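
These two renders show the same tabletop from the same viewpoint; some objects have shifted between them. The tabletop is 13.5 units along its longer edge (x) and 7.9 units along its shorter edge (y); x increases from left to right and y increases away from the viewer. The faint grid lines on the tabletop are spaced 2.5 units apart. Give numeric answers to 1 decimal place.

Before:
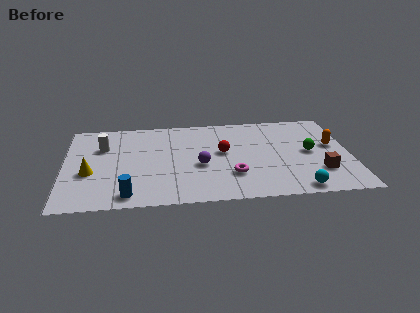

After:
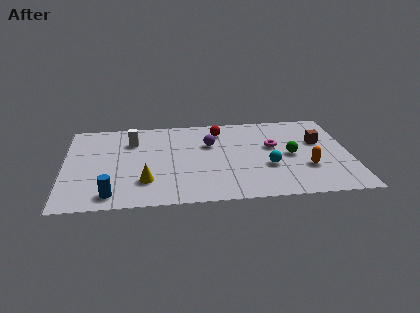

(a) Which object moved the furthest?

the magenta torus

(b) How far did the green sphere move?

0.9

From (11.6, 4.0) to (10.7, 3.8), the green sphere covered √(0.9² + 0.2²) ≈ 0.9 units.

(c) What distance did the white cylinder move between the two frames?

1.5

The white cylinder moved from about (1.8, 5.4) to (3.2, 5.8), a distance of √(1.4² + 0.4²) ≈ 1.5.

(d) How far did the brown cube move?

2.7

The brown cube was near (12.0, 2.2) before and (12.1, 4.9) after, so it travelled √(0.1² + 2.7²) ≈ 2.7 units.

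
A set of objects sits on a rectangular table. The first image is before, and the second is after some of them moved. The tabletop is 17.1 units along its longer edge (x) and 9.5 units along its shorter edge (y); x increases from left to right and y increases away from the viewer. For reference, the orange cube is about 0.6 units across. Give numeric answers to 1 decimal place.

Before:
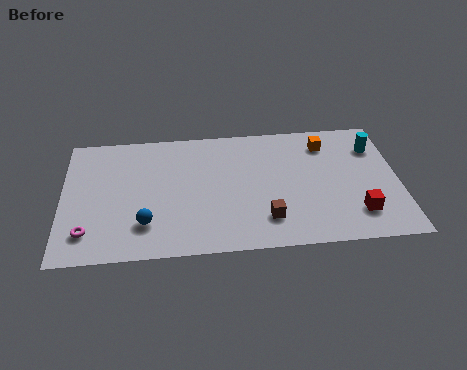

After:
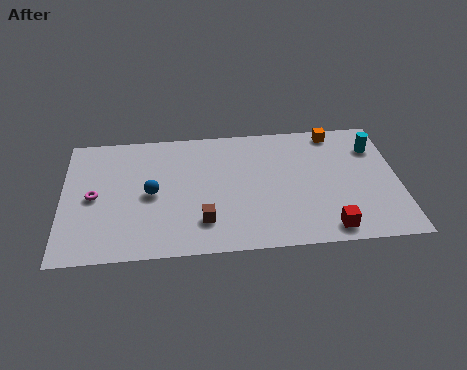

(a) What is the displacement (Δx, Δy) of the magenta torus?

(0.3, 2.6)

From the two frames, the magenta torus sits at roughly (1.3, 2.0) before and (1.6, 4.6) after.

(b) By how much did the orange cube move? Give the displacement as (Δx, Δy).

(0.5, 0.9)

From the two frames, the orange cube sits at roughly (13.5, 7.6) before and (14.0, 8.5) after.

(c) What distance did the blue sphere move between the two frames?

2.2

The blue sphere was near (4.2, 2.4) before and (4.5, 4.6) after, so it travelled √(0.3² + 2.2²) ≈ 2.2 units.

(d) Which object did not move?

the cyan cylinder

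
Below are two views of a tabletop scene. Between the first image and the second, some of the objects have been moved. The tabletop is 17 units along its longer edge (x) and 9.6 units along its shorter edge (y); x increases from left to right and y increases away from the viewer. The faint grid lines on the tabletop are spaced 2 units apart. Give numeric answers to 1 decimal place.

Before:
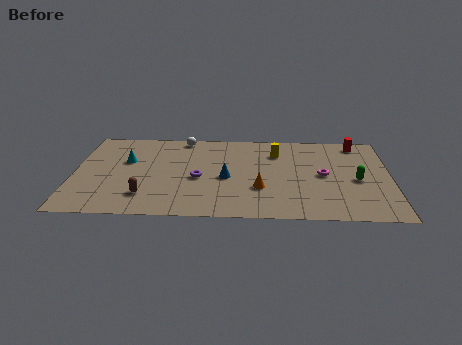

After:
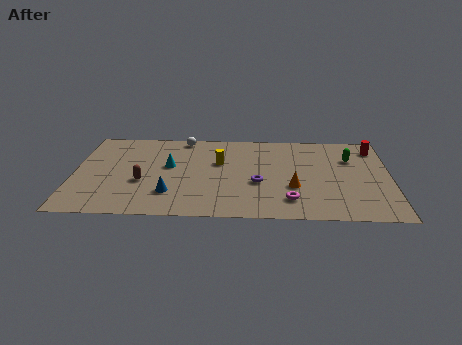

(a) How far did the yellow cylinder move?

3.3

The yellow cylinder was near (10.9, 7.2) before and (7.8, 6.0) after, so it travelled √(3.1² + 1.2²) ≈ 3.3 units.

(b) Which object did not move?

the white sphere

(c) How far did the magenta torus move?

3.3

From (13.4, 4.8) to (11.6, 2.0), the magenta torus covered √(1.8² + 2.8²) ≈ 3.3 units.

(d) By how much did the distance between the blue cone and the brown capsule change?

-2.9

They were about 4.8 units apart before and 1.9 after — 2.9 units closer together.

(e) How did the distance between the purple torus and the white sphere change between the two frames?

+1.8

The distance was about 4.6 in the first image and 6.4 in the second, so they moved 1.8 units further apart.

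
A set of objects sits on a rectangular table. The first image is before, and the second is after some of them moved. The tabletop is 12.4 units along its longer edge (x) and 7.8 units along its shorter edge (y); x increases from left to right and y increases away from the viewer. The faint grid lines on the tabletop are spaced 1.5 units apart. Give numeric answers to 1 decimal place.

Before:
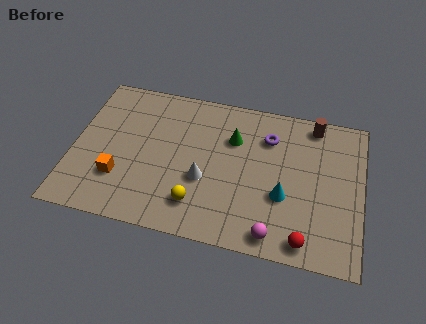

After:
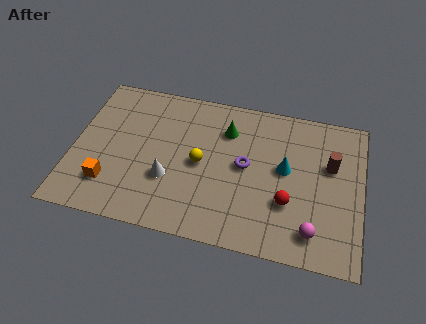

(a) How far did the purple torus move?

1.9

The purple torus was near (8.3, 5.8) before and (7.4, 4.1) after, so it travelled √(0.9² + 1.7²) ≈ 1.9 units.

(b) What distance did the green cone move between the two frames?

0.5

The green cone was near (6.8, 5.4) before and (6.5, 5.8) after, so it travelled √(0.3² + 0.4²) ≈ 0.5 units.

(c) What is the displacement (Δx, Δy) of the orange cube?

(-0.4, -0.4)

The orange cube was at about (2.1, 2.3) and moved to about (1.7, 1.9).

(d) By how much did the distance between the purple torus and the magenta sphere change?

-0.9

The distance was about 4.9 in the first image and 4.0 in the second, so they moved 0.9 units closer together.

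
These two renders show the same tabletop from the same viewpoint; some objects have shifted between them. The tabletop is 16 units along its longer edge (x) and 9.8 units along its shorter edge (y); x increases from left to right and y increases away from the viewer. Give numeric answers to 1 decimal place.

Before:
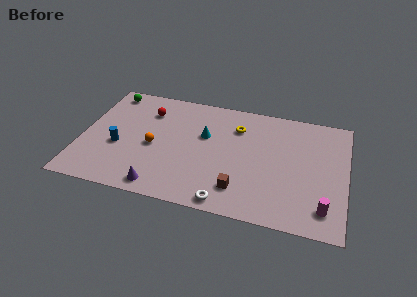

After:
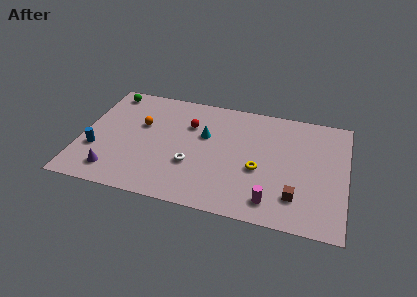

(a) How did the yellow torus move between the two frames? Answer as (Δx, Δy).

(1.5, -3.3)

The yellow torus was at about (9.3, 7.3) and moved to about (10.8, 4.0).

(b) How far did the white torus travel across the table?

3.4

From (9.1, 0.9) to (6.8, 3.4), the white torus covered √(2.3² + 2.5²) ≈ 3.4 units.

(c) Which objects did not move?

the cyan cone and the green sphere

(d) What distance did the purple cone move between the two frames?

3.0

The purple cone moved from about (5.1, 1.1) to (2.2, 1.7), a distance of √(2.9² + 0.6²) ≈ 3.0.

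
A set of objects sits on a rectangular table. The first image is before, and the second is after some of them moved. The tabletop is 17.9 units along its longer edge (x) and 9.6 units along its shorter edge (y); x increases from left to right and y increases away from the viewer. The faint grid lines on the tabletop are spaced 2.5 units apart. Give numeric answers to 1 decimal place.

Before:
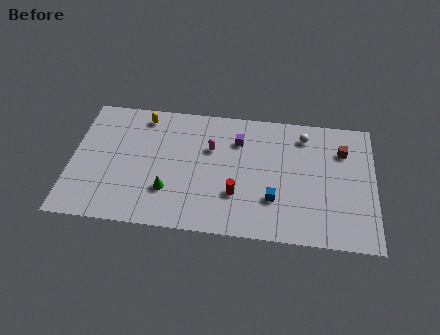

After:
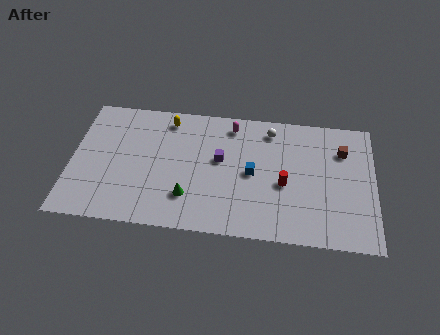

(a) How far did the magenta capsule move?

2.2

From (8.2, 6.3) to (9.4, 8.2), the magenta capsule covered √(1.2² + 1.9²) ≈ 2.2 units.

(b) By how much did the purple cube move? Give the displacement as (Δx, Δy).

(-1.0, -1.6)

The purple cube was at about (9.8, 7.1) and moved to about (8.8, 5.5).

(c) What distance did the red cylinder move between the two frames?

3.0

The red cylinder moved from about (9.8, 3.0) to (12.6, 4.1), a distance of √(2.8² + 1.1²) ≈ 3.0.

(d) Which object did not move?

the brown cube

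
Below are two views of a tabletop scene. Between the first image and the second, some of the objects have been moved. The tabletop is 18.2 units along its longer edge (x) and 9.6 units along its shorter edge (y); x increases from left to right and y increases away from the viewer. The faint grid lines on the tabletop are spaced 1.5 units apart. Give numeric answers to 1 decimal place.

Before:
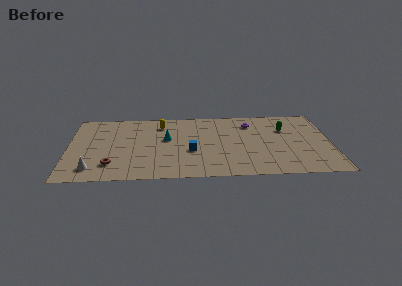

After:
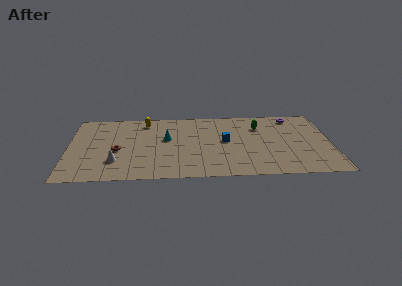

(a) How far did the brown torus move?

1.9

From (3.0, 2.2) to (3.4, 4.1), the brown torus covered √(0.4² + 1.9²) ≈ 1.9 units.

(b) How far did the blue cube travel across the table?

2.7

The blue cube was near (8.5, 3.8) before and (10.9, 5.1) after, so it travelled √(2.4² + 1.3²) ≈ 2.7 units.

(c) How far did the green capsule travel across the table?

1.8

The green capsule moved from about (15.1, 6.6) to (13.3, 7.0), a distance of √(1.8² + 0.4²) ≈ 1.8.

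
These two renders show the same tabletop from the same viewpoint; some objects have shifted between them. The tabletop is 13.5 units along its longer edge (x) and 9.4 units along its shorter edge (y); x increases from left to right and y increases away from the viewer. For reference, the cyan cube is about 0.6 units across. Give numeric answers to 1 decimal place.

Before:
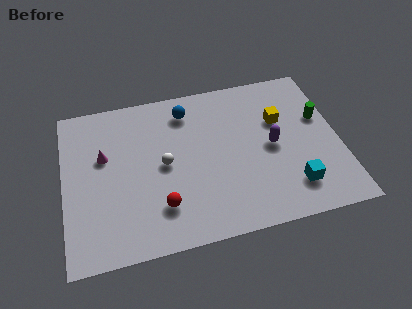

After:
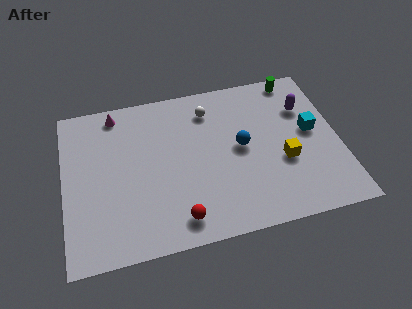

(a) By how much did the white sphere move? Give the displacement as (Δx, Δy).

(2.4, 2.8)

The white sphere was at about (4.9, 4.7) and moved to about (7.3, 7.5).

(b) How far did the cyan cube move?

3.3

The cyan cube moved from about (11.0, 2.0) to (12.2, 5.1), a distance of √(1.2² + 3.1²) ≈ 3.3.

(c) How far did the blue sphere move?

3.8

From (6.2, 7.7) to (8.7, 4.9), the blue sphere covered √(2.5² + 2.8²) ≈ 3.8 units.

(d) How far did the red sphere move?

1.2

The red sphere moved from about (4.6, 2.3) to (5.4, 1.4), a distance of √(0.8² + 0.9²) ≈ 1.2.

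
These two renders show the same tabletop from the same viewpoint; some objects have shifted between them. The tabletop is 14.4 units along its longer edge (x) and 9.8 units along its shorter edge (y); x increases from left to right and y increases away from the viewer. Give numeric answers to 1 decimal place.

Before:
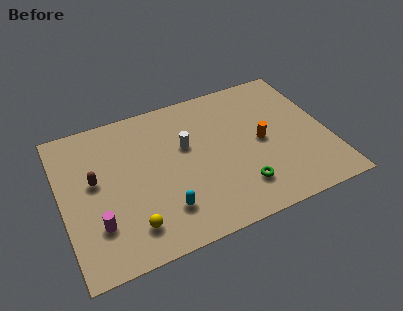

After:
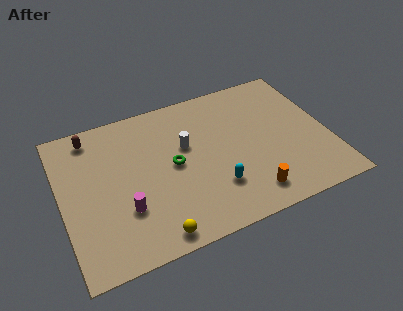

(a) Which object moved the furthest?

the green torus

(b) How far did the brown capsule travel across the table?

3.0

From (1.8, 5.5) to (1.9, 8.5), the brown capsule covered √(0.1² + 3.0²) ≈ 3.0 units.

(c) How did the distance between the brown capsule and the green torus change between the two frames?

-2.8

The distance was about 8.2 in the first image and 5.4 in the second, so they moved 2.8 units closer together.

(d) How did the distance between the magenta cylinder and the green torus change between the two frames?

-4.2

The distance was about 7.6 in the first image and 3.4 in the second, so they moved 4.2 units closer together.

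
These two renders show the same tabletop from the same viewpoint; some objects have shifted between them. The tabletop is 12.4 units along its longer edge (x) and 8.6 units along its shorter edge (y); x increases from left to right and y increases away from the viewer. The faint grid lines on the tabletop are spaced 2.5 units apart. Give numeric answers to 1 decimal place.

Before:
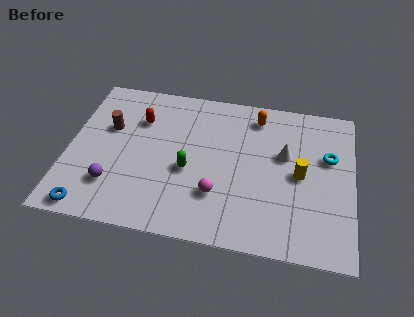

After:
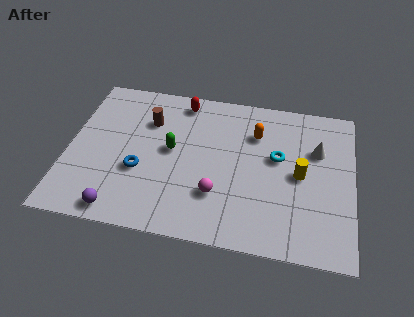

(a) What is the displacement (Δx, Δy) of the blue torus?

(2.0, 2.4)

The blue torus started near (1.2, 0.8) and ended near (3.2, 3.2).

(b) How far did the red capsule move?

2.3

From (3.0, 6.1) to (4.8, 7.5), the red capsule covered √(1.8² + 1.4²) ≈ 2.3 units.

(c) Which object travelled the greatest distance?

the blue torus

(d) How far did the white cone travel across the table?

1.5

The white cone moved from about (9.4, 5.2) to (10.8, 5.7), a distance of √(1.4² + 0.5²) ≈ 1.5.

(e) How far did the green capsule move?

1.3

The green capsule was near (5.3, 3.6) before and (4.5, 4.6) after, so it travelled √(0.8² + 1.0²) ≈ 1.3 units.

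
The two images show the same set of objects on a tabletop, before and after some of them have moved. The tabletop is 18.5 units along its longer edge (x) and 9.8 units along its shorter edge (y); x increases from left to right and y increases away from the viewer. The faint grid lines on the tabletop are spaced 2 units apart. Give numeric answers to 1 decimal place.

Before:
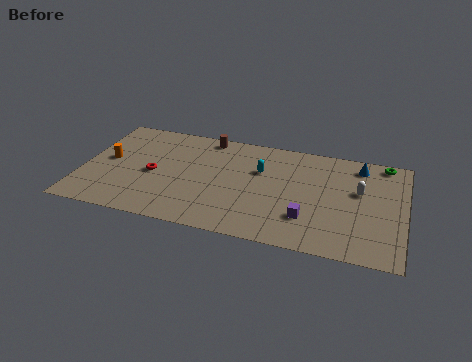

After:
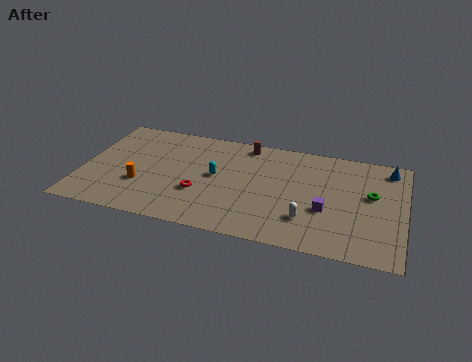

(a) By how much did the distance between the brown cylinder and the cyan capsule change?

-0.3

The distance was about 4.1 in the first image and 3.8 in the second, so they moved 0.3 units closer together.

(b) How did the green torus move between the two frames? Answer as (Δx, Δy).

(-0.6, -3.2)

The green torus started near (17.2, 8.9) and ended near (16.6, 5.7).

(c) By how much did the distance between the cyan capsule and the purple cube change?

+1.9

They were about 4.7 units apart before and 6.6 after — 1.9 units further apart.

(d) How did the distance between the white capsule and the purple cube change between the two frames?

-2.8

They were about 4.3 units apart before and 1.5 after — 2.8 units closer together.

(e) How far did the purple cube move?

1.4

The purple cube was near (13.1, 2.7) before and (14.1, 3.7) after, so it travelled √(1.0² + 1.0²) ≈ 1.4 units.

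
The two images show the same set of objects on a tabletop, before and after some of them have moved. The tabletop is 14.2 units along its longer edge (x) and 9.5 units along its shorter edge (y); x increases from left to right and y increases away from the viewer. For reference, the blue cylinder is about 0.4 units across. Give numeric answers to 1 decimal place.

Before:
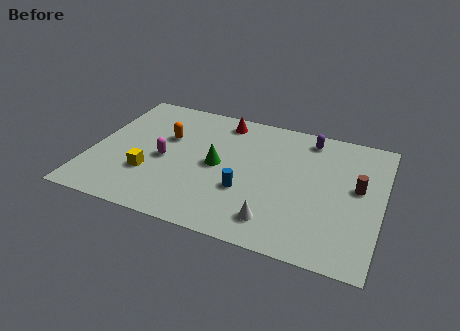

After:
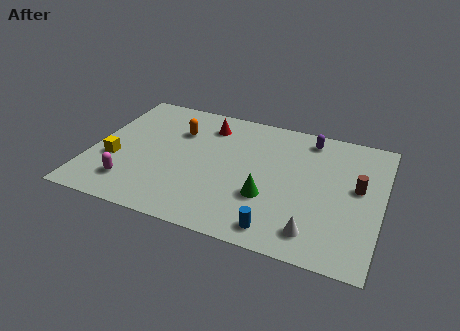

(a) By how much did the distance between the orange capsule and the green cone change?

+2.9

Before: roughly 3.0 units apart; after: 5.9. That's 2.9 units further apart.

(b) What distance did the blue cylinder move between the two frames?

2.8

The blue cylinder moved from about (7.7, 3.3) to (9.5, 1.2), a distance of √(1.8² + 2.1²) ≈ 2.8.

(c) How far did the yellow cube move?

1.9

The yellow cube was near (3.0, 3.0) before and (1.2, 3.5) after, so it travelled √(1.8² + 0.5²) ≈ 1.9 units.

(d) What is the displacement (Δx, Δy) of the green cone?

(2.6, -1.5)

From the two frames, the green cone sits at roughly (6.2, 4.7) before and (8.8, 3.2) after.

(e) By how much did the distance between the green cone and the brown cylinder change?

-2.1

Before: roughly 6.8 units apart; after: 4.7. That's 2.1 units closer together.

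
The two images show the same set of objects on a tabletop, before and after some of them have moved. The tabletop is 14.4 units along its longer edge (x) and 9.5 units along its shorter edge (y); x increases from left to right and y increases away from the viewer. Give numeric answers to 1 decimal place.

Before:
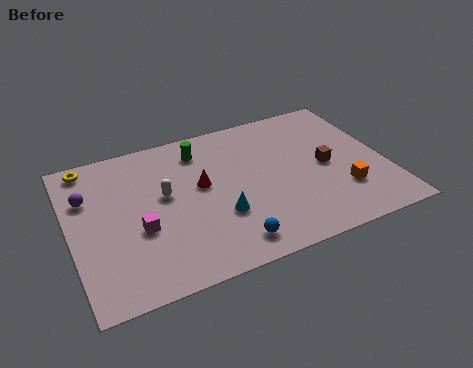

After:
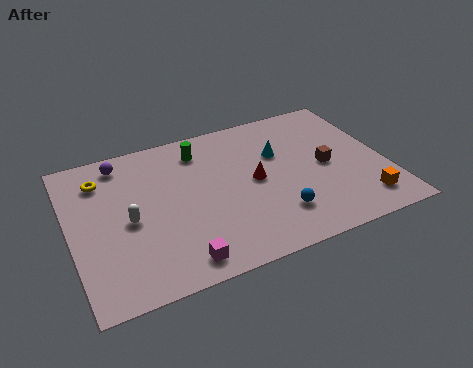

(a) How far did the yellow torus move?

1.2

The yellow torus moved from about (1.1, 8.5) to (1.6, 7.4), a distance of √(0.5² + 1.1²) ≈ 1.2.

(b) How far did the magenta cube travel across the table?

2.9

From (3.0, 3.7) to (4.5, 1.2), the magenta cube covered √(1.5² + 2.5²) ≈ 2.9 units.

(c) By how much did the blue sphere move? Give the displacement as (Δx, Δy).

(2.3, 0.9)

The blue sphere was at about (6.8, 1.4) and moved to about (9.1, 2.3).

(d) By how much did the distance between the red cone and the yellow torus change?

+1.5

Before: roughly 5.8 units apart; after: 7.3. That's 1.5 units further apart.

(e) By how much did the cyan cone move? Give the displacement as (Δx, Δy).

(3.1, 3.0)

The cyan cone was at about (6.6, 3.2) and moved to about (9.7, 6.2).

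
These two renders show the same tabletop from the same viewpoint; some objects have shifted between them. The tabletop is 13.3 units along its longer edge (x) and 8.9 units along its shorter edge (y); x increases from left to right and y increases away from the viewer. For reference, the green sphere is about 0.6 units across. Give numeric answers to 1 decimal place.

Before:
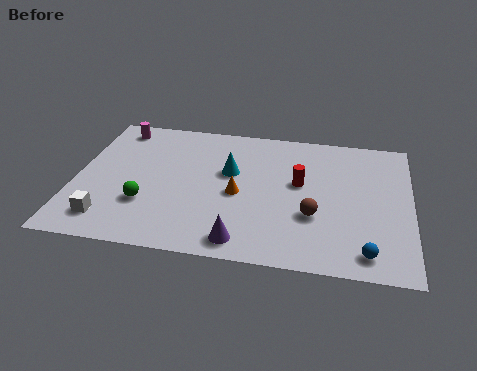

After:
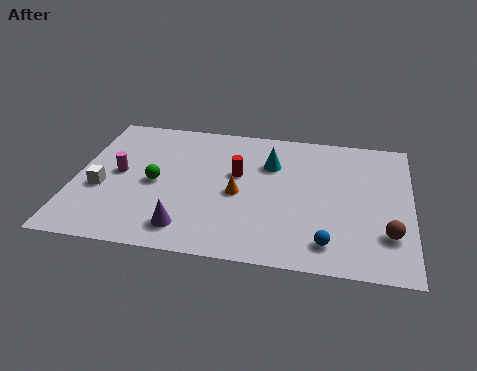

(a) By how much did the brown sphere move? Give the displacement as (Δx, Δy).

(2.9, -0.7)

The brown sphere was at about (9.5, 3.1) and moved to about (12.4, 2.4).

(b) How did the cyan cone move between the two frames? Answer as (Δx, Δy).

(1.6, 0.8)

From the two frames, the cyan cone sits at roughly (6.1, 5.4) before and (7.7, 6.2) after.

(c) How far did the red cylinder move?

2.5

From (8.9, 5.1) to (6.4, 5.3), the red cylinder covered √(2.5² + 0.2²) ≈ 2.5 units.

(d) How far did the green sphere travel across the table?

1.4

The green sphere was near (2.9, 2.8) before and (3.2, 4.2) after, so it travelled √(0.3² + 1.4²) ≈ 1.4 units.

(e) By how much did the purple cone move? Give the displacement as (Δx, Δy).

(-2.2, 0.4)

From the two frames, the purple cone sits at roughly (6.8, 1.1) before and (4.6, 1.5) after.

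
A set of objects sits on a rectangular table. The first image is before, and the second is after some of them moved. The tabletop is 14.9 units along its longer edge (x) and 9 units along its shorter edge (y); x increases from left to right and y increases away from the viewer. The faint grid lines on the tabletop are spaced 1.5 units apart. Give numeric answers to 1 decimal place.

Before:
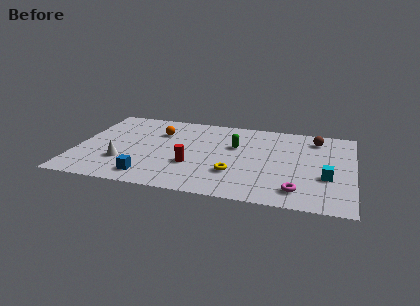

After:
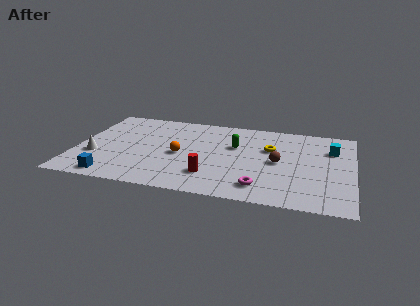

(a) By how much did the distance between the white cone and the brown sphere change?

-1.3

Before: roughly 11.2 units apart; after: 9.9. That's 1.3 units closer together.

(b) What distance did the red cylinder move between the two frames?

1.4

The red cylinder moved from about (6.3, 3.1) to (7.4, 2.2), a distance of √(1.1² + 0.9²) ≈ 1.4.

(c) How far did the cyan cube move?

3.1

From (13.5, 3.3) to (13.7, 6.4), the cyan cube covered √(0.2² + 3.1²) ≈ 3.1 units.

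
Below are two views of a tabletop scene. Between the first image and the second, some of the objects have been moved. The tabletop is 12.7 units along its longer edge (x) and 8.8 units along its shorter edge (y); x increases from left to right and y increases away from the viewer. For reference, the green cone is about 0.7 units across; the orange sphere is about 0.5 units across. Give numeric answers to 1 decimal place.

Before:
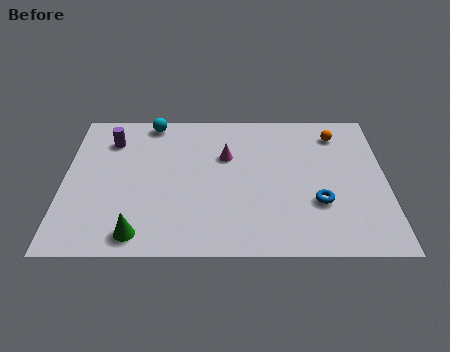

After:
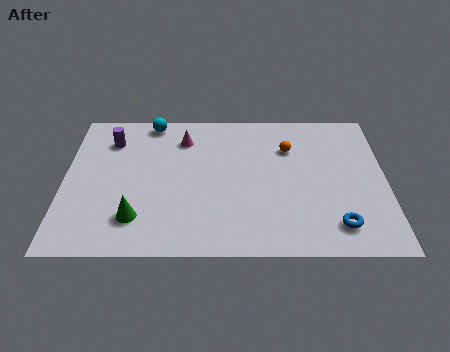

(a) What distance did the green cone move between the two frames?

0.9

The green cone was near (3.0, 1.1) before and (2.9, 2.0) after, so it travelled √(0.1² + 0.9²) ≈ 0.9 units.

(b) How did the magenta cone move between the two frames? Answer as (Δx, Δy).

(-1.7, 1.1)

The magenta cone started near (6.4, 5.7) and ended near (4.7, 6.8).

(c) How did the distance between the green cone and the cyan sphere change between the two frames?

-0.9

Before: roughly 6.8 units apart; after: 5.9. That's 0.9 units closer together.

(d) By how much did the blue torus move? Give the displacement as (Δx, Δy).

(0.7, -1.3)

The blue torus started near (10.0, 2.9) and ended near (10.7, 1.6).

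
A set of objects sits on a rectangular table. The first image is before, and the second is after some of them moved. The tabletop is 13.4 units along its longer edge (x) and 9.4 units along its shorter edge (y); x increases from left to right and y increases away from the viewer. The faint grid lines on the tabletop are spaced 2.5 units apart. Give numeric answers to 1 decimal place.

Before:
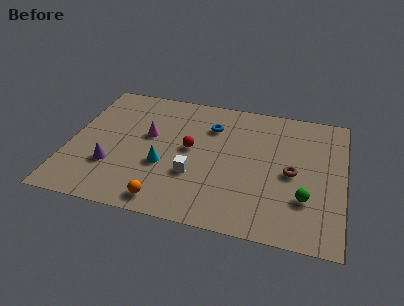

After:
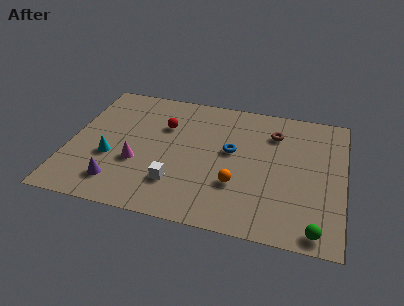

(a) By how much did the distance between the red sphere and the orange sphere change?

+1.1

The distance was about 4.0 in the first image and 5.1 in the second, so they moved 1.1 units further apart.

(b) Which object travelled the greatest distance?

the orange sphere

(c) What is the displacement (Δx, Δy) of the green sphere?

(0.6, -1.9)

From the two frames, the green sphere sits at roughly (11.6, 2.8) before and (12.2, 0.9) after.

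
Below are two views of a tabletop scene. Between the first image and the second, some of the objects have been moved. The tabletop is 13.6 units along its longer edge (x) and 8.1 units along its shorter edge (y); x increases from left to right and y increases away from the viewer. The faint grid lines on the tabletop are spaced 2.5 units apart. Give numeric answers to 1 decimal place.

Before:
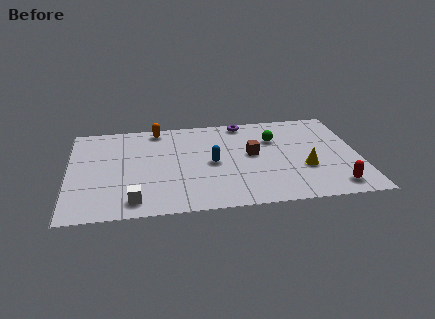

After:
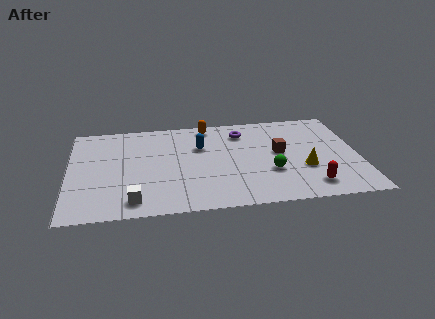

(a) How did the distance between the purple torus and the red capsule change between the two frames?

-1.5

Before: roughly 7.3 units apart; after: 5.8. That's 1.5 units closer together.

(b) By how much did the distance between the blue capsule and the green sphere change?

+0.7

The distance was about 3.4 in the first image and 4.1 in the second, so they moved 0.7 units further apart.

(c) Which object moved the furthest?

the green sphere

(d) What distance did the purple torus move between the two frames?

0.9

The purple torus moved from about (8.3, 7.3) to (8.2, 6.4), a distance of √(0.1² + 0.9²) ≈ 0.9.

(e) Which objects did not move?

the yellow cone and the white cube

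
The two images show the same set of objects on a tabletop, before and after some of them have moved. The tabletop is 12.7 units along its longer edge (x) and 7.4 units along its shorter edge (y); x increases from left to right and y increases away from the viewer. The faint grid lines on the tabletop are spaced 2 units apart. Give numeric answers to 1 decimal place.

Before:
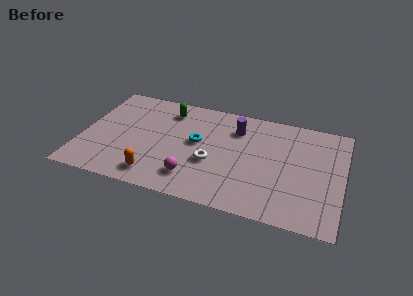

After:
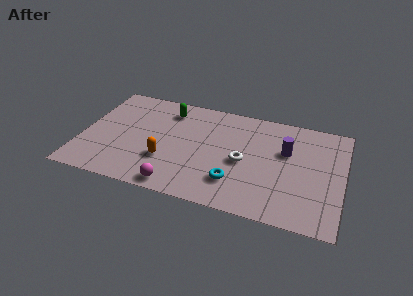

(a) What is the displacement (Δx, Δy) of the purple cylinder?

(2.5, -0.9)

From the two frames, the purple cylinder sits at roughly (7.4, 5.6) before and (9.9, 4.7) after.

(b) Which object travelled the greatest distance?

the cyan torus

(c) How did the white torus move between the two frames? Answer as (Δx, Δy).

(1.5, 0.5)

From the two frames, the white torus sits at roughly (6.4, 2.9) before and (7.9, 3.4) after.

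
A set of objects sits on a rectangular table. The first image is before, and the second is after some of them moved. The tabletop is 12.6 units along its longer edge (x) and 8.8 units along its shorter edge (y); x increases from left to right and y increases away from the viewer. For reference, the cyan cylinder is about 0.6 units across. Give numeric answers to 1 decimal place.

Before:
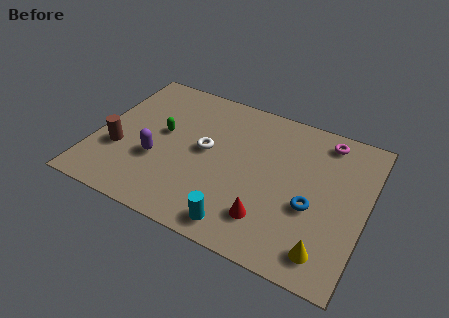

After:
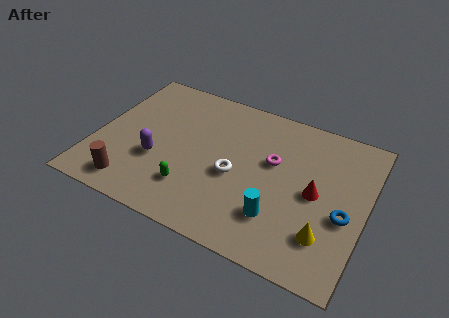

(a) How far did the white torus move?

1.7

The white torus was near (5.1, 4.7) before and (6.6, 3.8) after, so it travelled √(1.5² + 0.9²) ≈ 1.7 units.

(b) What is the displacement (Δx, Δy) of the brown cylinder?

(0.9, -1.8)

The brown cylinder was at about (1.2, 3.1) and moved to about (2.1, 1.3).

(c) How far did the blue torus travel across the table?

1.5

The blue torus moved from about (10.2, 3.5) to (11.7, 3.6), a distance of √(1.5² + 0.1²) ≈ 1.5.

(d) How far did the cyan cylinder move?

2.0

The cyan cylinder moved from about (7.2, 1.1) to (8.8, 2.3), a distance of √(1.6² + 1.2²) ≈ 2.0.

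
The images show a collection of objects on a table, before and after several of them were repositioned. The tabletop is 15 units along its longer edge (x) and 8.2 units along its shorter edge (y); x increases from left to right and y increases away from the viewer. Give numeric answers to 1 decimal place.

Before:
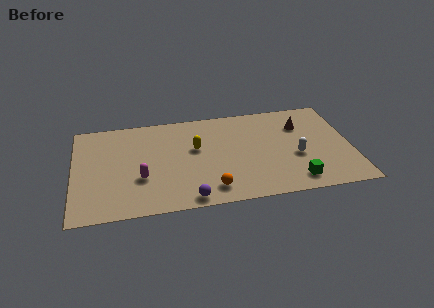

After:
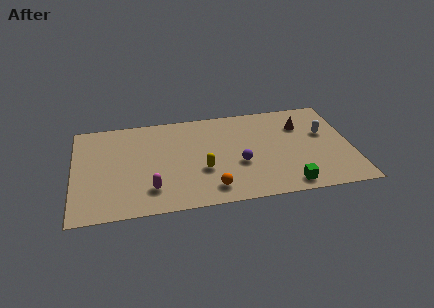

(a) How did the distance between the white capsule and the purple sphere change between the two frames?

-1.4

They were about 6.4 units apart before and 5.0 after — 1.4 units closer together.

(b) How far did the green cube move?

0.5

The green cube was near (11.8, 1.3) before and (11.4, 1.0) after, so it travelled √(0.4² + 0.3²) ≈ 0.5 units.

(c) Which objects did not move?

the orange sphere and the brown cone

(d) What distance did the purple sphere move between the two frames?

3.7

From (6.1, 0.8) to (8.9, 3.2), the purple sphere covered √(2.8² + 2.4²) ≈ 3.7 units.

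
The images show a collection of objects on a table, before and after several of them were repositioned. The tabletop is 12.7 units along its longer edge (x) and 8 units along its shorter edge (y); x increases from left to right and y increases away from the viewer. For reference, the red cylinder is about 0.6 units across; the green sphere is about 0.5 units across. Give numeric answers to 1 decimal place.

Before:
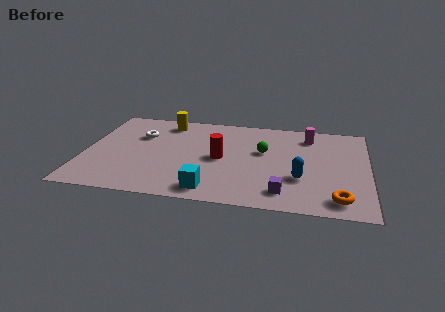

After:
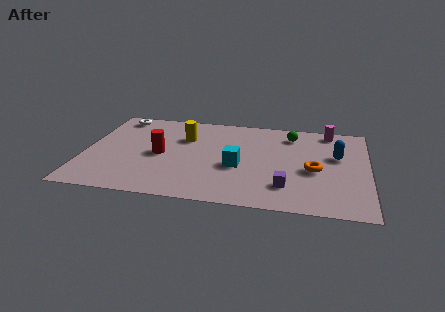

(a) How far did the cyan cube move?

2.5

The cyan cube was near (5.8, 1.1) before and (6.9, 3.3) after, so it travelled √(1.1² + 2.2²) ≈ 2.5 units.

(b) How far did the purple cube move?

0.5

The purple cube was near (9.0, 1.4) before and (9.1, 1.9) after, so it travelled √(0.1² + 0.5²) ≈ 0.5 units.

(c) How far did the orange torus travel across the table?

2.5

The orange torus was near (11.4, 1.2) before and (10.3, 3.5) after, so it travelled √(1.1² + 2.3²) ≈ 2.5 units.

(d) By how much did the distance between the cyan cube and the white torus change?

+1.2

The distance was about 5.5 in the first image and 6.7 in the second, so they moved 1.2 units further apart.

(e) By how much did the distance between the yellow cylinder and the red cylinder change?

-1.9

Before: roughly 3.9 units apart; after: 2.0. That's 1.9 units closer together.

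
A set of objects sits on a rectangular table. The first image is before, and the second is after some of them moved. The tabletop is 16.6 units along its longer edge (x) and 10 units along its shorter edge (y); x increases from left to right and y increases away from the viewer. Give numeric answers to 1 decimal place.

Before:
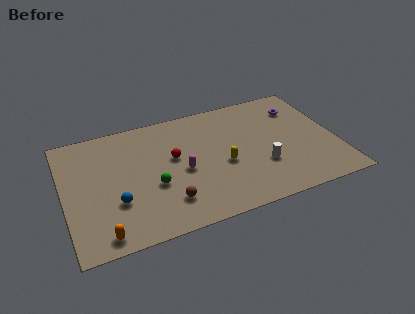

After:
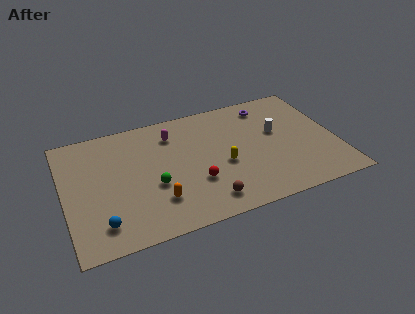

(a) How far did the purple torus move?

2.1

The purple torus moved from about (14.7, 7.6) to (12.8, 8.4), a distance of √(1.9² + 0.8²) ≈ 2.1.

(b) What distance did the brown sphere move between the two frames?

2.4

The brown sphere moved from about (6.0, 2.3) to (8.3, 1.6), a distance of √(2.3² + 0.7²) ≈ 2.4.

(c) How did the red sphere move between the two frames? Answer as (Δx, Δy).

(1.1, -2.5)

The red sphere started near (6.7, 5.8) and ended near (7.8, 3.3).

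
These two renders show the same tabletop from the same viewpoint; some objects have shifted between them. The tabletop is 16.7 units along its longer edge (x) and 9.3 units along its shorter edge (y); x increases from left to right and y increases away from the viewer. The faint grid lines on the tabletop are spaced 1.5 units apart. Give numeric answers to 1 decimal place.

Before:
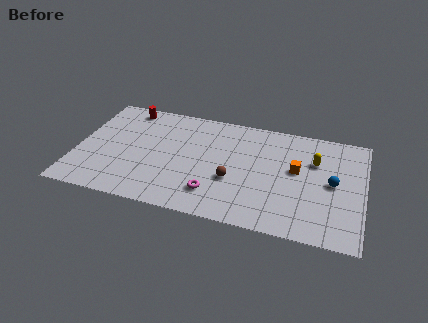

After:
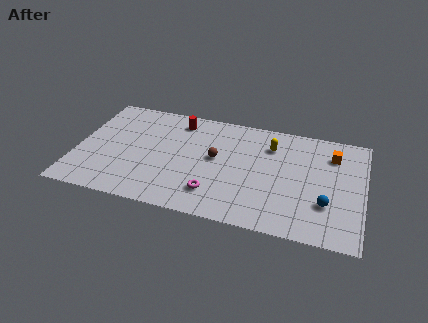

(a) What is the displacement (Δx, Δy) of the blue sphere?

(-0.3, -1.8)

The blue sphere started near (14.9, 4.7) and ended near (14.6, 2.9).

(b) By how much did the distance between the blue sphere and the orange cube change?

+2.0

They were about 2.2 units apart before and 4.2 after — 2.0 units further apart.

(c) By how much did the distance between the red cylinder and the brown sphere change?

-4.5

They were about 8.1 units apart before and 3.6 after — 4.5 units closer together.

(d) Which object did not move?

the magenta torus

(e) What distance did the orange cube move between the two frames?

2.7

The orange cube was near (12.8, 5.3) before and (14.8, 7.1) after, so it travelled √(2.0² + 1.8²) ≈ 2.7 units.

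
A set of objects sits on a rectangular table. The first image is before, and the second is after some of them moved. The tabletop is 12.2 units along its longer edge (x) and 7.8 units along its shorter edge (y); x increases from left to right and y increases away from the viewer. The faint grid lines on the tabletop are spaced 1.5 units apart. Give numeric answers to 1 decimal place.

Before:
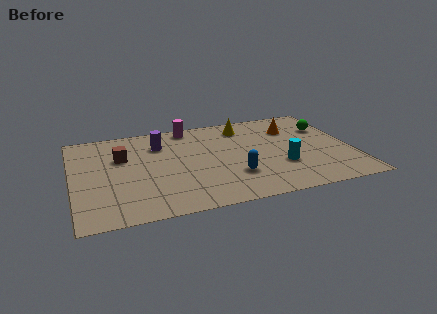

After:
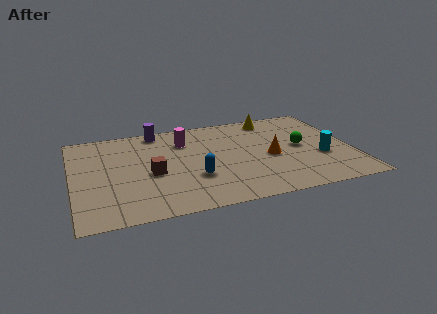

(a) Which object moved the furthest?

the orange cone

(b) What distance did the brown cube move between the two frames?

2.1

The brown cube was near (2.2, 5.1) before and (3.4, 3.4) after, so it travelled √(1.2² + 1.7²) ≈ 2.1 units.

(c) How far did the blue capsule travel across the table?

1.7

From (6.9, 2.3) to (5.2, 2.6), the blue capsule covered √(1.7² + 0.3²) ≈ 1.7 units.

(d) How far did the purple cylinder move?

1.2

From (3.9, 5.8) to (3.9, 7.0), the purple cylinder covered √(0.0² + 1.2²) ≈ 1.2 units.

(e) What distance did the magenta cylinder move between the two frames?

1.2

The magenta cylinder was near (5.3, 7.0) before and (5.0, 5.8) after, so it travelled √(0.3² + 1.2²) ≈ 1.2 units.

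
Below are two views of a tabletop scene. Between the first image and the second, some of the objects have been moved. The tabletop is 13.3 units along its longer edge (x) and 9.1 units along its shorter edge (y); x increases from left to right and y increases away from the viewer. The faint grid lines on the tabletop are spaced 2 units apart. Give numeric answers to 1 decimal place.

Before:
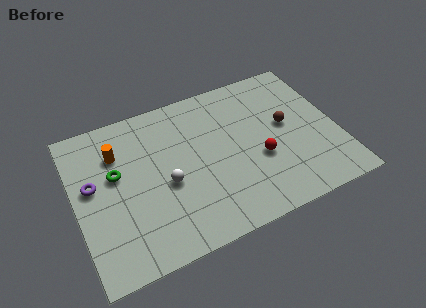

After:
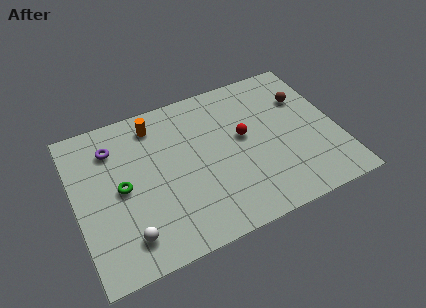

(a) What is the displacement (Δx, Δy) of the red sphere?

(-0.6, 1.6)

The red sphere started near (9.2, 3.5) and ended near (8.6, 5.1).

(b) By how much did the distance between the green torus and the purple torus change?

+1.3

The distance was about 1.2 in the first image and 2.5 in the second, so they moved 1.3 units further apart.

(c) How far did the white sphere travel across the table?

3.1

From (4.5, 3.9) to (2.3, 1.7), the white sphere covered √(2.2² + 2.2²) ≈ 3.1 units.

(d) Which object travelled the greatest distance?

the white sphere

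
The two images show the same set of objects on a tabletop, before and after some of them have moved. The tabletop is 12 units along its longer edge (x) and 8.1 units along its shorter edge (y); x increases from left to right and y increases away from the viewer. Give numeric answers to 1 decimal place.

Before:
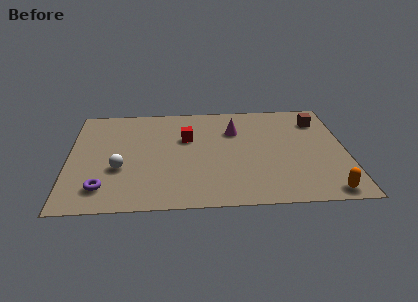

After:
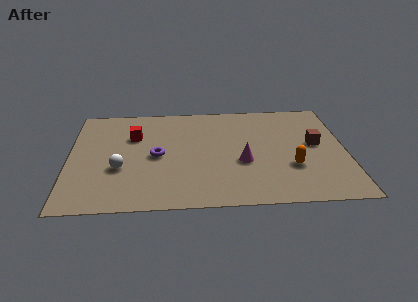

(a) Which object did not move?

the white sphere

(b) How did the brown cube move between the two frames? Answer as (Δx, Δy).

(-0.2, -1.9)

The brown cube was at about (10.9, 6.3) and moved to about (10.7, 4.4).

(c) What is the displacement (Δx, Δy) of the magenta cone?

(0.3, -2.5)

The magenta cone was at about (7.2, 5.7) and moved to about (7.5, 3.2).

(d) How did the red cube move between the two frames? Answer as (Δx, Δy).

(-2.3, 0.3)

The red cube was at about (5.1, 5.2) and moved to about (2.8, 5.5).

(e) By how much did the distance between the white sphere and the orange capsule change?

-1.7

The distance was about 9.1 in the first image and 7.4 in the second, so they moved 1.7 units closer together.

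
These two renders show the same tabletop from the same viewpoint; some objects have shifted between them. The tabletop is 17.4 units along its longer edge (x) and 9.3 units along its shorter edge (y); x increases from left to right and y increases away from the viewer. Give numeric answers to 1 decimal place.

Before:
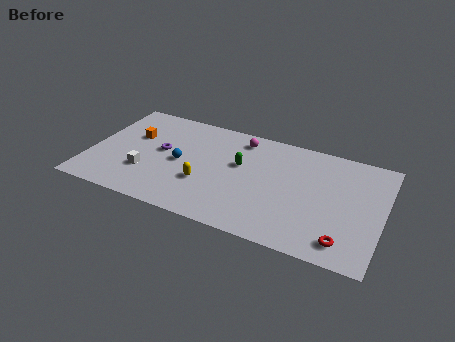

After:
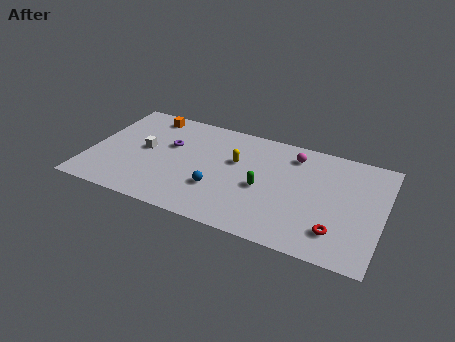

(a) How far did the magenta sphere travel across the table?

3.2

The magenta sphere was near (8.7, 7.9) before and (11.9, 7.6) after, so it travelled √(3.2² + 0.3²) ≈ 3.2 units.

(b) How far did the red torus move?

0.8

The red torus was near (15.4, 1.5) before and (14.9, 2.1) after, so it travelled √(0.5² + 0.6²) ≈ 0.8 units.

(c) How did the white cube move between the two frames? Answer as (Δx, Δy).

(-0.3, 2.0)

From the two frames, the white cube sits at roughly (3.5, 2.9) before and (3.2, 4.9) after.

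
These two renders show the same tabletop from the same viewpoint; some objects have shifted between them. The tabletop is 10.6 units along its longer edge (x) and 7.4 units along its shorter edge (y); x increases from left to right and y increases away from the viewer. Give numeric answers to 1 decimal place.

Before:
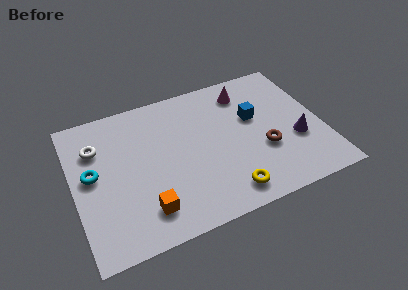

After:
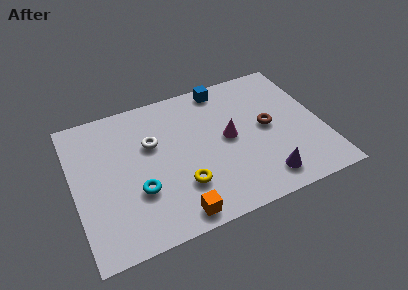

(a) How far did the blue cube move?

2.4

From (7.8, 4.5) to (6.7, 6.6), the blue cube covered √(1.1² + 2.1²) ≈ 2.4 units.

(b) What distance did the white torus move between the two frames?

2.4

The white torus moved from about (1.1, 5.3) to (3.4, 4.7), a distance of √(2.3² + 0.6²) ≈ 2.4.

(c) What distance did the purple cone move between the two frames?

2.2

From (9.4, 2.7) to (7.8, 1.2), the purple cone covered √(1.6² + 1.5²) ≈ 2.2 units.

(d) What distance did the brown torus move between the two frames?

1.1

The brown torus was near (8.0, 2.7) before and (8.3, 3.8) after, so it travelled √(0.3² + 1.1²) ≈ 1.1 units.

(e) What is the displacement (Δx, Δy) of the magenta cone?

(-1.0, -2.2)

The magenta cone was at about (7.6, 6.0) and moved to about (6.6, 3.8).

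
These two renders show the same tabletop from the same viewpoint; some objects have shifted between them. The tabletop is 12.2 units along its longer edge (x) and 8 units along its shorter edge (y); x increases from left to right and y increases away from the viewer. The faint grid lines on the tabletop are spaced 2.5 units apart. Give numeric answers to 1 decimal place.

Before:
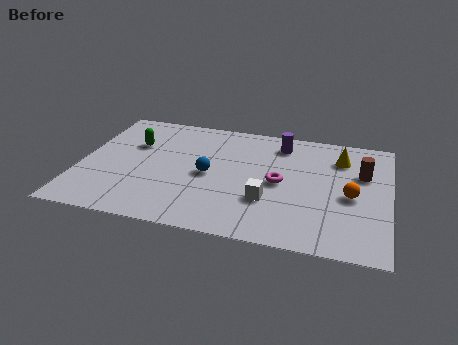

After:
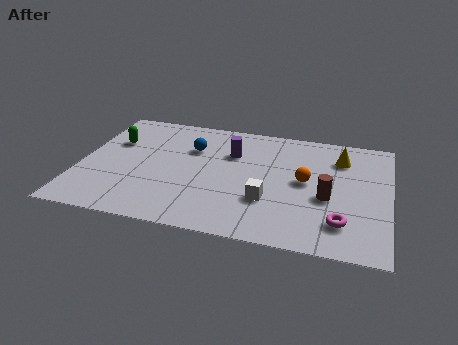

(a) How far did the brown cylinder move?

2.3

The brown cylinder moved from about (11.1, 5.2) to (9.8, 3.3), a distance of √(1.3² + 1.9²) ≈ 2.3.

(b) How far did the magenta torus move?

3.3

From (7.9, 3.9) to (10.4, 1.8), the magenta torus covered √(2.5² + 2.1²) ≈ 3.3 units.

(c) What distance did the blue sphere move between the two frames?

1.9

From (5.1, 3.8) to (4.3, 5.5), the blue sphere covered √(0.8² + 1.7²) ≈ 1.9 units.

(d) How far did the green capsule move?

0.8

The green capsule was near (2.0, 5.3) before and (1.2, 5.3) after, so it travelled √(0.8² + 0.0²) ≈ 0.8 units.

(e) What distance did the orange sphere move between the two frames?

1.9

From (10.7, 3.6) to (8.9, 4.2), the orange sphere covered √(1.8² + 0.6²) ≈ 1.9 units.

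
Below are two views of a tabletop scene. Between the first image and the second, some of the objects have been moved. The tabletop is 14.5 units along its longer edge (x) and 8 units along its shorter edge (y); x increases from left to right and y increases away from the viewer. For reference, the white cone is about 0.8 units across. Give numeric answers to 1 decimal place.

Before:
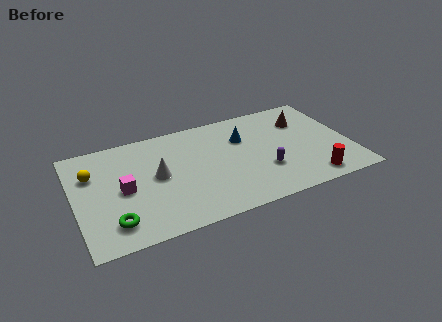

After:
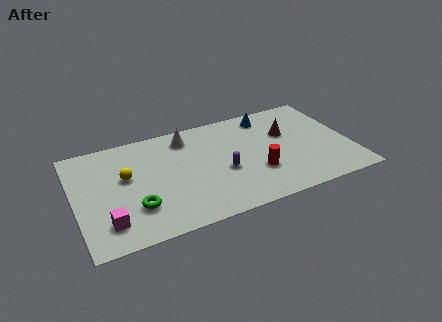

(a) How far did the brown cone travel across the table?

1.2

From (12.3, 5.8) to (11.3, 5.1), the brown cone covered √(1.0² + 0.7²) ≈ 1.2 units.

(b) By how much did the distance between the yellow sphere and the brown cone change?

-2.7

The distance was about 11.3 in the first image and 8.6 in the second, so they moved 2.7 units closer together.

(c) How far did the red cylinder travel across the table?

3.1

From (12.1, 1.1) to (9.4, 2.6), the red cylinder covered √(2.7² + 1.5²) ≈ 3.1 units.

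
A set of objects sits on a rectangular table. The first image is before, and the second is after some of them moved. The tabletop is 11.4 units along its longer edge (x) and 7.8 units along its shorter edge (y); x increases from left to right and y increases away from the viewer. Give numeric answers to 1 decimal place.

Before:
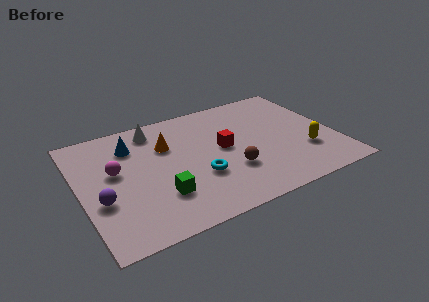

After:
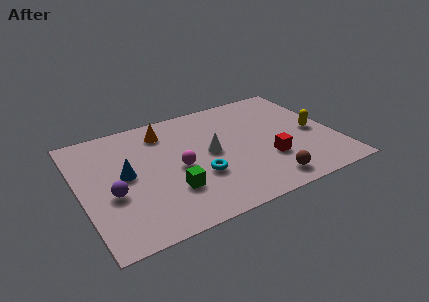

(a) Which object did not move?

the cyan torus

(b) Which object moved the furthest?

the white cone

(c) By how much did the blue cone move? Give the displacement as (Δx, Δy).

(-0.5, -1.8)

The blue cone was at about (2.5, 5.9) and moved to about (2.0, 4.1).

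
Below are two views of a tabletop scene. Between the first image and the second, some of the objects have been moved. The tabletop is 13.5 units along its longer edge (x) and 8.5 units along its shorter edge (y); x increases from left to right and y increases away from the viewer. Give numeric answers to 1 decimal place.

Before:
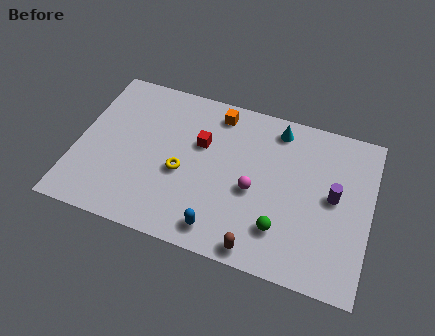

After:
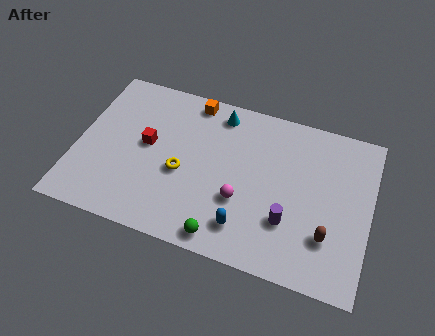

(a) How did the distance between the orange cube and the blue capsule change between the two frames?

+0.5

The distance was about 6.1 in the first image and 6.6 in the second, so they moved 0.5 units further apart.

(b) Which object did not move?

the yellow torus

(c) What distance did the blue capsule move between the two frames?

1.2

From (6.9, 1.2) to (8.0, 1.7), the blue capsule covered √(1.1² + 0.5²) ≈ 1.2 units.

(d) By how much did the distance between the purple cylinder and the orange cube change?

+0.7

The distance was about 6.3 in the first image and 7.0 in the second, so they moved 0.7 units further apart.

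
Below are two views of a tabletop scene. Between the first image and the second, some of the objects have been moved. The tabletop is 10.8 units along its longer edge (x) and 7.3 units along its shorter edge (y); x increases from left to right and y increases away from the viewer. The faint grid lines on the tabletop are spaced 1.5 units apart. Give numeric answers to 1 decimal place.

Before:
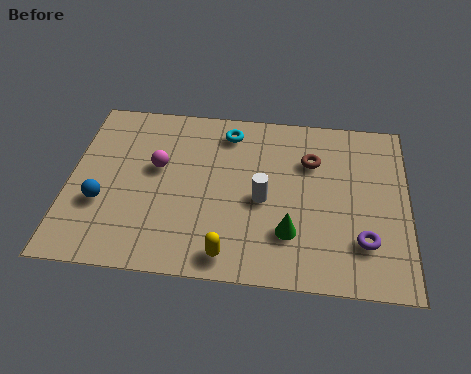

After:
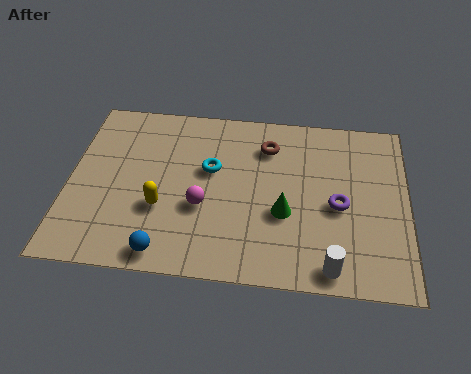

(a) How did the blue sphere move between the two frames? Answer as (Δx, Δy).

(2.1, -1.8)

From the two frames, the blue sphere sits at roughly (1.1, 2.6) before and (3.2, 0.8) after.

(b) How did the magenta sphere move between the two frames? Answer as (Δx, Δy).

(1.5, -1.5)

The magenta sphere started near (2.8, 4.3) and ended near (4.3, 2.8).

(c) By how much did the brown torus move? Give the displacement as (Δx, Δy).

(-1.4, 0.5)

The brown torus was at about (7.7, 5.1) and moved to about (6.3, 5.6).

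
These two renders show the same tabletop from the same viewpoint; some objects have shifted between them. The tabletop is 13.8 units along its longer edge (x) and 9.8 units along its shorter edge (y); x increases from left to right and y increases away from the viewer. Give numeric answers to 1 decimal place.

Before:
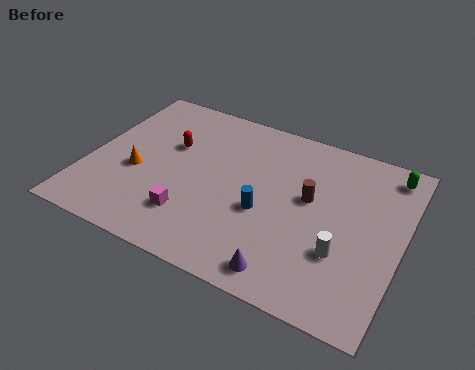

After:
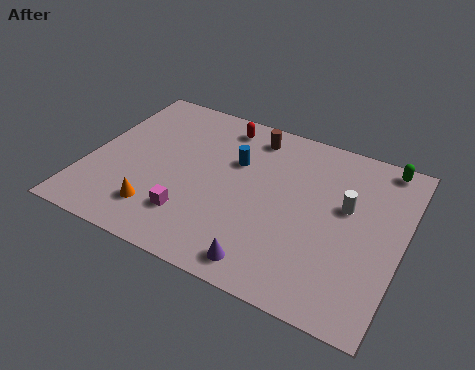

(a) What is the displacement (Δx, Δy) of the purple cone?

(-0.9, 0.0)

The purple cone was at about (9.3, 1.2) and moved to about (8.4, 1.2).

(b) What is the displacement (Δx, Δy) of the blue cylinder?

(-1.6, 2.4)

From the two frames, the blue cylinder sits at roughly (7.9, 4.0) before and (6.3, 6.4) after.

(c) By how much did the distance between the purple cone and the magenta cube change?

-0.9

They were about 4.6 units apart before and 3.7 after — 0.9 units closer together.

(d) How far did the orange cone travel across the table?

2.3

The orange cone moved from about (2.2, 4.0) to (3.5, 2.1), a distance of √(1.3² + 1.9²) ≈ 2.3.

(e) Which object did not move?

the magenta cube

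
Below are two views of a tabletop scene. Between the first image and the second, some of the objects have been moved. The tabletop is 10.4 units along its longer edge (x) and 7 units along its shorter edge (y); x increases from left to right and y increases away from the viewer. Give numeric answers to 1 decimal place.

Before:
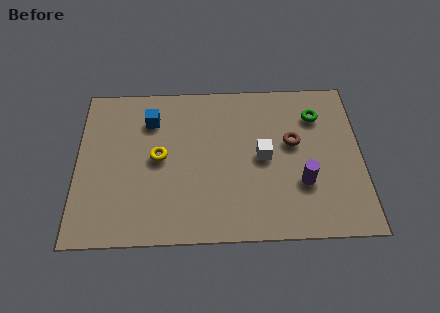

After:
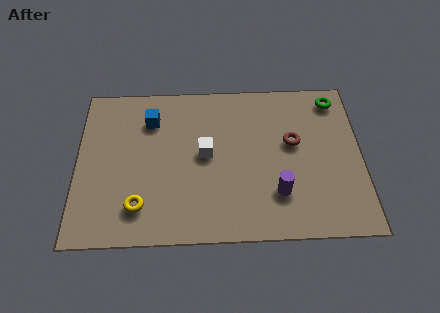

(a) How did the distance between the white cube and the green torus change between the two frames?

+2.6

They were about 2.7 units apart before and 5.3 after — 2.6 units further apart.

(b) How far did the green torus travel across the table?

1.0

The green torus moved from about (8.8, 5.3) to (9.5, 6.0), a distance of √(0.7² + 0.7²) ≈ 1.0.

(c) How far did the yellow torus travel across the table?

2.2

From (3.0, 3.6) to (2.3, 1.5), the yellow torus covered √(0.7² + 2.1²) ≈ 2.2 units.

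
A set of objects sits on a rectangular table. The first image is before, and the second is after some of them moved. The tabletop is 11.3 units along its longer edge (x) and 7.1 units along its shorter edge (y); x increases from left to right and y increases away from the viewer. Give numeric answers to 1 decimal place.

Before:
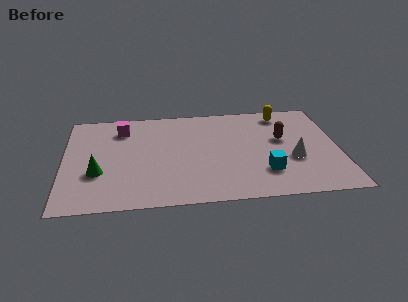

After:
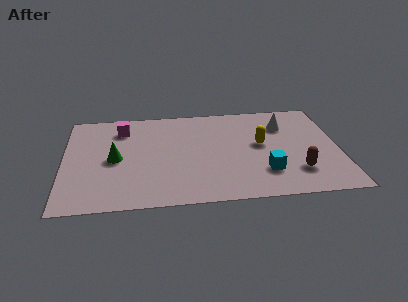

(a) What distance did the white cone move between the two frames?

2.5

The white cone was near (9.4, 2.7) before and (9.1, 5.2) after, so it travelled √(0.3² + 2.5²) ≈ 2.5 units.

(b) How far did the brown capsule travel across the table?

2.5

From (9.0, 4.2) to (9.5, 1.8), the brown capsule covered √(0.5² + 2.4²) ≈ 2.5 units.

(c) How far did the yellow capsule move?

2.4

The yellow capsule was near (9.1, 6.1) before and (8.1, 3.9) after, so it travelled √(1.0² + 2.2²) ≈ 2.4 units.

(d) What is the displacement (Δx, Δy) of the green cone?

(0.7, 0.9)

The green cone started near (1.4, 2.5) and ended near (2.1, 3.4).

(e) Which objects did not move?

the cyan cube and the magenta cube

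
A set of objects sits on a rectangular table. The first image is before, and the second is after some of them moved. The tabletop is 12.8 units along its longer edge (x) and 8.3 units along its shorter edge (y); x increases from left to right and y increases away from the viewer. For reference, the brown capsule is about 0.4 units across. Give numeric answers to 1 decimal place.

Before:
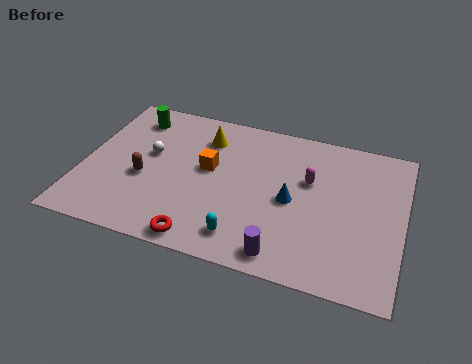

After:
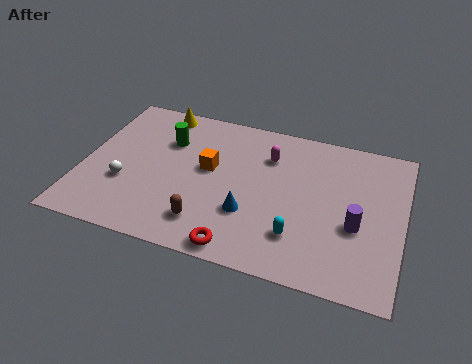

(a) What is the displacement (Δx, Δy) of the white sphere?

(-0.8, -1.9)

The white sphere was at about (2.6, 4.8) and moved to about (1.8, 2.9).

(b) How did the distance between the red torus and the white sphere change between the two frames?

+0.5

Before: roughly 4.7 units apart; after: 5.2. That's 0.5 units further apart.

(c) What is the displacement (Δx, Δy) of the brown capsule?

(2.7, -1.7)

The brown capsule was at about (2.5, 3.4) and moved to about (5.2, 1.7).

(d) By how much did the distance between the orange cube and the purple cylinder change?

+1.2

The distance was about 5.0 in the first image and 6.2 in the second, so they moved 1.2 units further apart.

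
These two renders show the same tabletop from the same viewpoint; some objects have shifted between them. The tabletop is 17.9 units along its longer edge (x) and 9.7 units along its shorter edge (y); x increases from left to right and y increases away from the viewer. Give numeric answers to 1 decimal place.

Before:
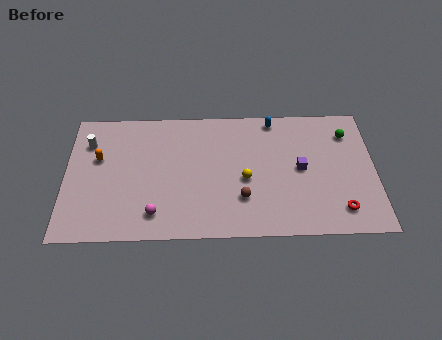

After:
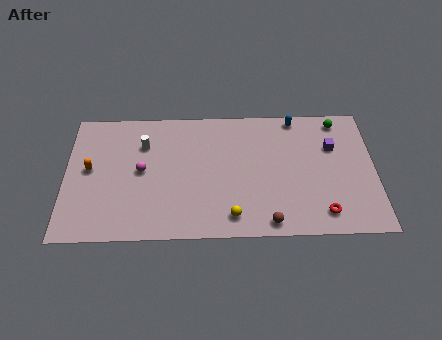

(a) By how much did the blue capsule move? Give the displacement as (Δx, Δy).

(1.3, 0.1)

The blue capsule started near (12.1, 8.7) and ended near (13.4, 8.8).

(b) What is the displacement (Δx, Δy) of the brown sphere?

(1.5, -1.8)

The brown sphere started near (10.2, 2.8) and ended near (11.7, 1.0).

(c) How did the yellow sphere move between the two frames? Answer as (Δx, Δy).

(-0.8, -2.7)

The yellow sphere started near (10.4, 4.2) and ended near (9.6, 1.5).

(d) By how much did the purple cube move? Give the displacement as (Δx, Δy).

(1.9, 1.6)

From the two frames, the purple cube sits at roughly (13.6, 4.9) before and (15.5, 6.5) after.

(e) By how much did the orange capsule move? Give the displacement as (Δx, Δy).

(-0.5, -0.8)

The orange capsule started near (1.9, 6.0) and ended near (1.4, 5.2).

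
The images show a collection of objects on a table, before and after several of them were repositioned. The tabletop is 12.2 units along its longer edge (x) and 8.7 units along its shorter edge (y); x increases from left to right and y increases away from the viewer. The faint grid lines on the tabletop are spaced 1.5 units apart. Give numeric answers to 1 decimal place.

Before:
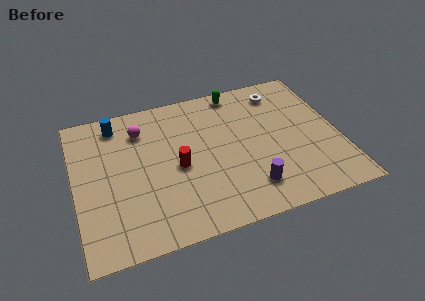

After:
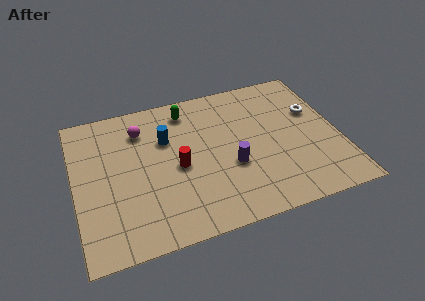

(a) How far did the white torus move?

2.2

The white torus moved from about (9.8, 7.2) to (11.2, 5.5), a distance of √(1.4² + 1.7²) ≈ 2.2.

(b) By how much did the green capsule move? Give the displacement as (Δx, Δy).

(-2.4, -0.5)

The green capsule started near (7.8, 7.8) and ended near (5.4, 7.3).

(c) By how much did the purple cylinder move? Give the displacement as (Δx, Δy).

(-0.7, 1.5)

The purple cylinder started near (7.8, 1.8) and ended near (7.1, 3.3).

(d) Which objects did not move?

the red cylinder and the magenta sphere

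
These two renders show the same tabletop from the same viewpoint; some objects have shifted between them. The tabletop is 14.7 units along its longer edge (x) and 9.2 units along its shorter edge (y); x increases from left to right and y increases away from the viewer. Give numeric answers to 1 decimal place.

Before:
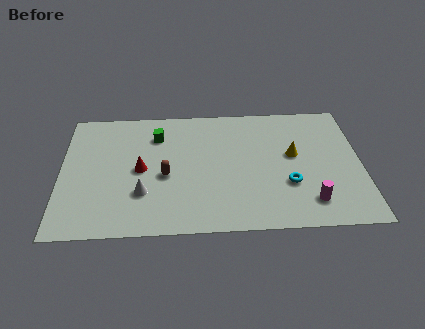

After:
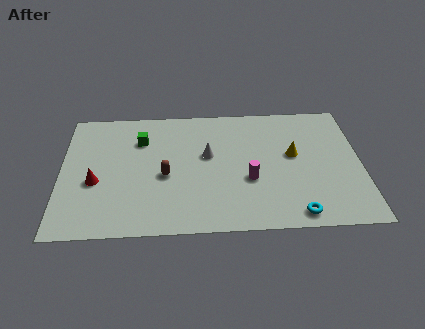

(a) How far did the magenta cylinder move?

3.4

The magenta cylinder moved from about (12.1, 1.8) to (9.2, 3.5), a distance of √(2.9² + 1.7²) ≈ 3.4.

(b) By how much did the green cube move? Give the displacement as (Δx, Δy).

(-0.8, -0.3)

From the two frames, the green cube sits at roughly (4.7, 7.0) before and (3.9, 6.7) after.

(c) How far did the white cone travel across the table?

4.1

The white cone moved from about (4.0, 2.8) to (7.2, 5.4), a distance of √(3.2² + 2.6²) ≈ 4.1.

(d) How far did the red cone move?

2.3

The red cone moved from about (3.9, 4.5) to (1.7, 3.7), a distance of √(2.2² + 0.8²) ≈ 2.3.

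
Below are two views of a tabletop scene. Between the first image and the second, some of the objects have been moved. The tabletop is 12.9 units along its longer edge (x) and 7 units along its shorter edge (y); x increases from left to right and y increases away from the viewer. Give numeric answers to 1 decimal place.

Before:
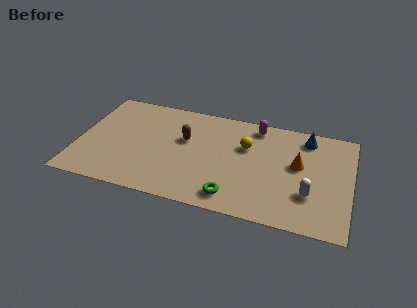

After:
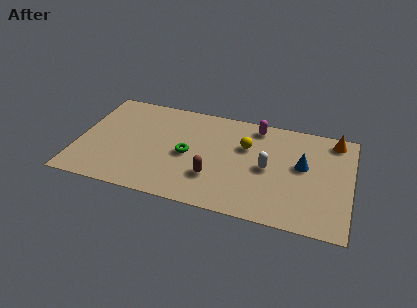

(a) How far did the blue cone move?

1.9

From (10.7, 5.9) to (10.6, 4.0), the blue cone covered √(0.1² + 1.9²) ≈ 1.9 units.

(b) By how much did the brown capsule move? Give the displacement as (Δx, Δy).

(1.5, -2.2)

The brown capsule was at about (5.0, 4.3) and moved to about (6.5, 2.1).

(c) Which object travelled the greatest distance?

the green torus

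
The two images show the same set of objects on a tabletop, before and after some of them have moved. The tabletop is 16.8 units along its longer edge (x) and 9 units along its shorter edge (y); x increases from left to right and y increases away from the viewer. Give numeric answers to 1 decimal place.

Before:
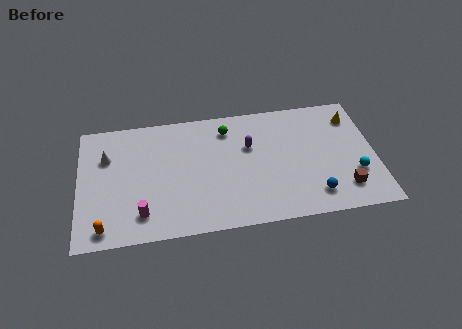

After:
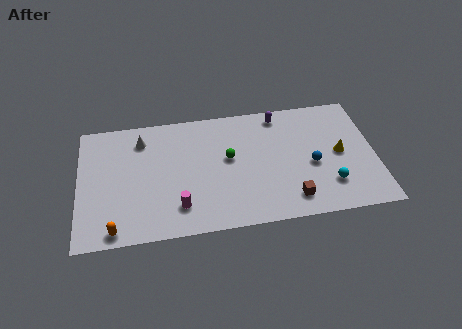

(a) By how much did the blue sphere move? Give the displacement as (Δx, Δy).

(0.0, 2.2)

The blue sphere was at about (13.2, 1.7) and moved to about (13.2, 3.9).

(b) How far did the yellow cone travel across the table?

2.8

The yellow cone moved from about (15.7, 7.1) to (14.8, 4.5), a distance of √(0.9² + 2.6²) ≈ 2.8.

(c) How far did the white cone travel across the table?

2.2

The white cone moved from about (1.6, 6.2) to (3.6, 7.2), a distance of √(2.0² + 1.0²) ≈ 2.2.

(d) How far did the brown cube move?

3.0

The brown cube moved from about (14.9, 1.9) to (11.9, 1.6), a distance of √(3.0² + 0.3²) ≈ 3.0.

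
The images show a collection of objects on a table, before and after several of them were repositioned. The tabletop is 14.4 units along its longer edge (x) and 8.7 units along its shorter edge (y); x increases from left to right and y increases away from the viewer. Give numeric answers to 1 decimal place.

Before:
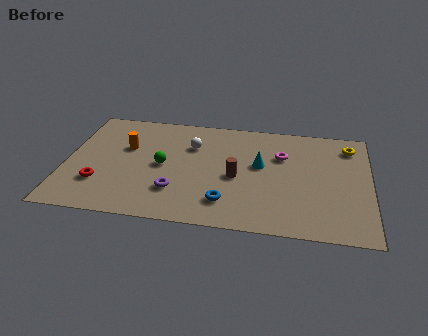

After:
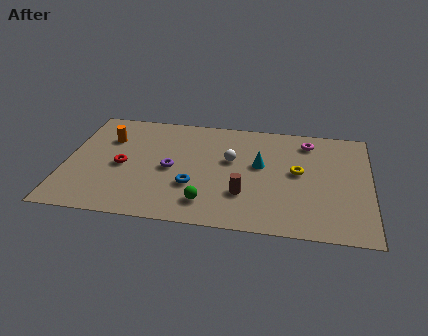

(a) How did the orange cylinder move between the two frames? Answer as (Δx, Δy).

(-0.9, 0.6)

From the two frames, the orange cylinder sits at roughly (2.8, 5.5) before and (1.9, 6.1) after.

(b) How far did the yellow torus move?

3.4

The yellow torus moved from about (13.4, 7.1) to (11.0, 4.7), a distance of √(2.4² + 2.4²) ≈ 3.4.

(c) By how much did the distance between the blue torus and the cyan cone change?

+0.3

They were about 3.4 units apart before and 3.7 after — 0.3 units further apart.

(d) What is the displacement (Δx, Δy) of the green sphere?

(2.2, -2.6)

The green sphere started near (4.6, 4.3) and ended near (6.8, 1.7).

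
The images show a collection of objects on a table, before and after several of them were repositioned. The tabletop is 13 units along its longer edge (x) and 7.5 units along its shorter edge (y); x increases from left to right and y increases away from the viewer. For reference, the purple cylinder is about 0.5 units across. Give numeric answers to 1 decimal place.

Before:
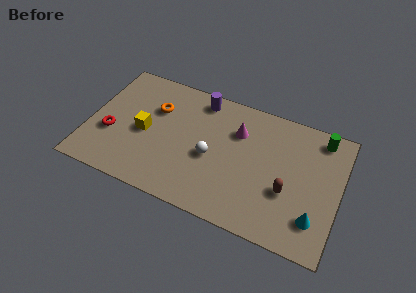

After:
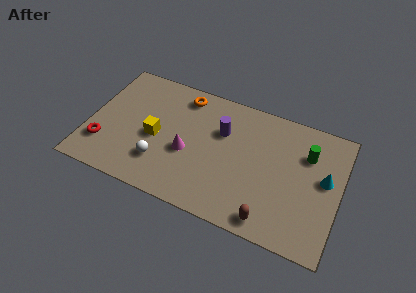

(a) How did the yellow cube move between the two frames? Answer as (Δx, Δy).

(0.6, -0.1)

From the two frames, the yellow cube sits at roughly (2.9, 3.5) before and (3.5, 3.4) after.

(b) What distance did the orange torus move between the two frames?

1.8

The orange torus was near (3.3, 5.1) before and (4.6, 6.4) after, so it travelled √(1.3² + 1.3²) ≈ 1.8 units.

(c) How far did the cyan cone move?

2.4

The cyan cone moved from about (11.9, 1.8) to (12.2, 4.2), a distance of √(0.3² + 2.4²) ≈ 2.4.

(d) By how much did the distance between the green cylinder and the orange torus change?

-1.9

The distance was about 8.6 in the first image and 6.7 in the second, so they moved 1.9 units closer together.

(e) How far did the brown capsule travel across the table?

2.0

The brown capsule moved from about (10.4, 2.8) to (9.7, 0.9), a distance of √(0.7² + 1.9²) ≈ 2.0.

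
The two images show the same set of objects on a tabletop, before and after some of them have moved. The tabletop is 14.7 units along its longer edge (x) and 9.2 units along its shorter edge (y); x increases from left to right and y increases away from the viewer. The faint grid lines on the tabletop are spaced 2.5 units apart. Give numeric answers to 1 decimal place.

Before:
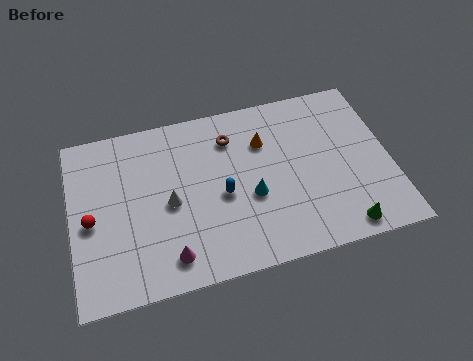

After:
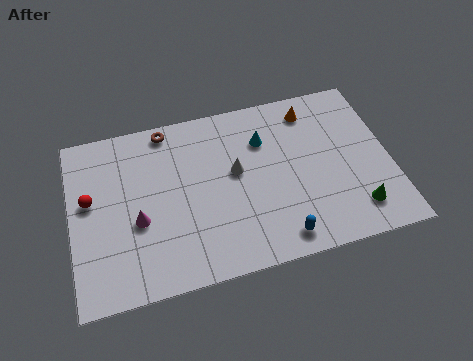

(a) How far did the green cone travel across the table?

1.1

The green cone was near (12.2, 1.0) before and (12.9, 1.8) after, so it travelled √(0.7² + 0.8²) ≈ 1.1 units.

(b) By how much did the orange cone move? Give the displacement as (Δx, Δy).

(2.3, 1.2)

The orange cone was at about (9.0, 6.5) and moved to about (11.3, 7.7).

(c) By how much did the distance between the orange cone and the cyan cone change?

-0.4

Before: roughly 2.9 units apart; after: 2.5. That's 0.4 units closer together.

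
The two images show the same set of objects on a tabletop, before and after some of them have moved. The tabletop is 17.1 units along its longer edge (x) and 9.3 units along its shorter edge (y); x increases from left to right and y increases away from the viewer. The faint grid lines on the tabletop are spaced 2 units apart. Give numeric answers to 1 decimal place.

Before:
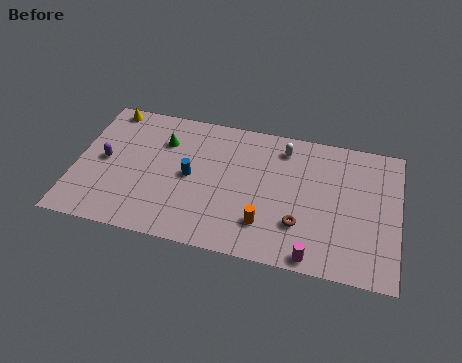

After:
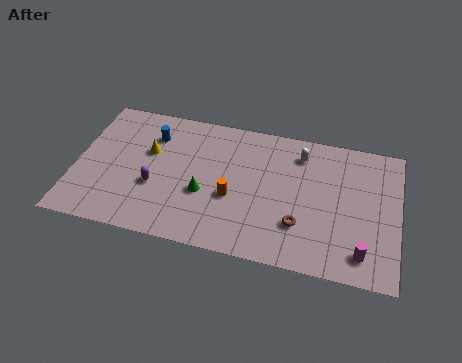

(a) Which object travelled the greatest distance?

the green cone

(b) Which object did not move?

the brown torus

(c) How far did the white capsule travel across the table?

0.9

The white capsule was near (10.9, 7.7) before and (11.8, 7.5) after, so it travelled √(0.9² + 0.2²) ≈ 0.9 units.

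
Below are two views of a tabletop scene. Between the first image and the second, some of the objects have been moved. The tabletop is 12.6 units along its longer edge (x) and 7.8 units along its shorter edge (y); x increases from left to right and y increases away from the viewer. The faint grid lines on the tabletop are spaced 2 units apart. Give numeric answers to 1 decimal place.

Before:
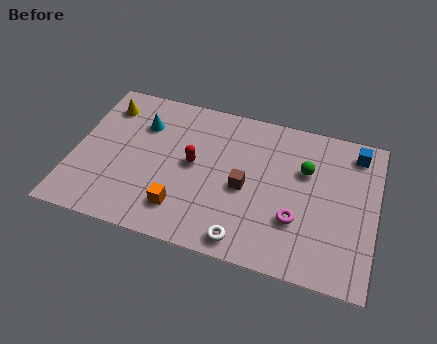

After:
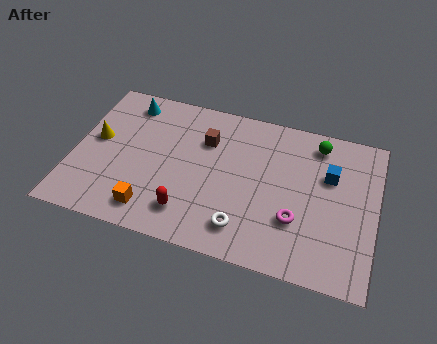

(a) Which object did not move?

the magenta torus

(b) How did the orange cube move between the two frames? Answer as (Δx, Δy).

(-1.2, -0.4)

From the two frames, the orange cube sits at roughly (4.7, 1.7) before and (3.5, 1.3) after.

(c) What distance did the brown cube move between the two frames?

2.7

The brown cube moved from about (7.2, 3.5) to (5.4, 5.5), a distance of √(1.8² + 2.0²) ≈ 2.7.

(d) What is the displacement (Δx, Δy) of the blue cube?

(-1.0, -1.5)

The blue cube was at about (11.6, 6.6) and moved to about (10.6, 5.1).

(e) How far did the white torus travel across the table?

0.6

From (7.4, 0.9) to (7.3, 1.5), the white torus covered √(0.1² + 0.6²) ≈ 0.6 units.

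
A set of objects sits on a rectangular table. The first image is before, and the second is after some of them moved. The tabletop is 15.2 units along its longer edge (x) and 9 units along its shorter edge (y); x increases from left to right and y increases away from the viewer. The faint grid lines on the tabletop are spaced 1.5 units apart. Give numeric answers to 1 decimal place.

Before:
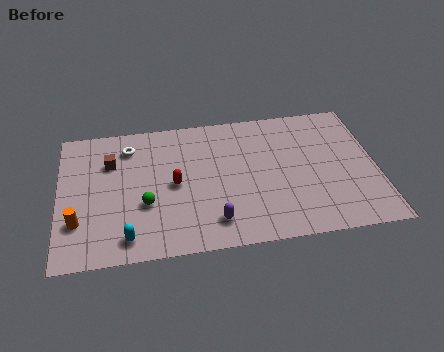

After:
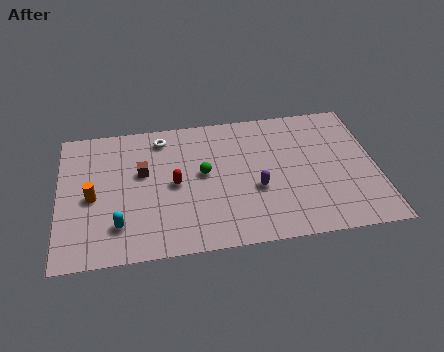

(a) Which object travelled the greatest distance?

the green sphere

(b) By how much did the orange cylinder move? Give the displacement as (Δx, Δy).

(0.7, 1.5)

The orange cylinder was at about (0.9, 2.6) and moved to about (1.6, 4.1).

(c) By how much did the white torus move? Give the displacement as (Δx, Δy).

(1.6, 0.4)

From the two frames, the white torus sits at roughly (3.4, 7.2) before and (5.0, 7.6) after.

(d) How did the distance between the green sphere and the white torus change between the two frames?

-0.7

They were about 4.0 units apart before and 3.3 after — 0.7 units closer together.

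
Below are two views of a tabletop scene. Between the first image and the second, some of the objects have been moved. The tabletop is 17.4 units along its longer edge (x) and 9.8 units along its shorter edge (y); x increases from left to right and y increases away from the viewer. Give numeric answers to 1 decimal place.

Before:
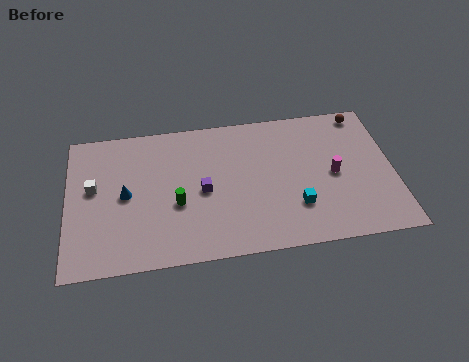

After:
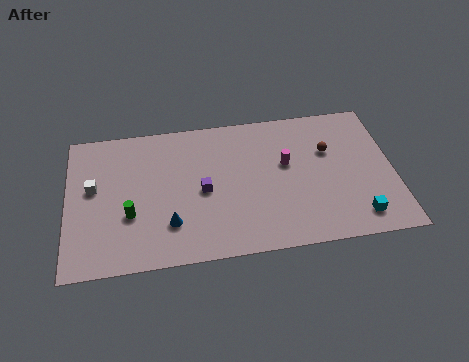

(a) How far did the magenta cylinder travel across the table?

2.7

From (14.2, 4.7) to (11.7, 5.8), the magenta cylinder covered √(2.5² + 1.1²) ≈ 2.7 units.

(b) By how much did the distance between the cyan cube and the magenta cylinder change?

+2.7

The distance was about 2.8 in the first image and 5.5 in the second, so they moved 2.7 units further apart.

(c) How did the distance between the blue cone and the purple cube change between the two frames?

-1.4

Before: roughly 4.1 units apart; after: 2.7. That's 1.4 units closer together.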